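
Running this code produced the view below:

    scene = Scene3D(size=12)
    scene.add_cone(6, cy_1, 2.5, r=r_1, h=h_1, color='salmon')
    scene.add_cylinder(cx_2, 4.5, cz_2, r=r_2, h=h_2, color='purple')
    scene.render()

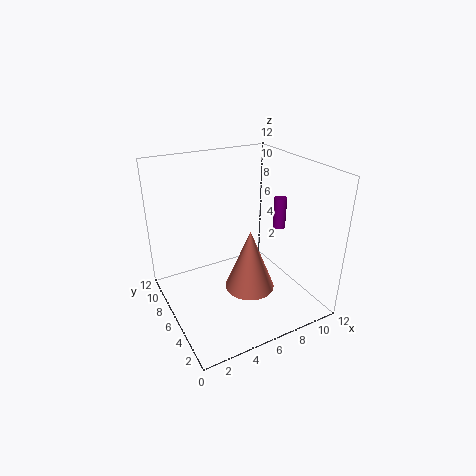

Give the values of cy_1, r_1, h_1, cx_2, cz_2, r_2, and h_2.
cy_1 = 4, r_1 = 2, h_1 = 5, cx_2 = 9, cz_2 = 7, r_2 = 0.5, h_2 = 2.5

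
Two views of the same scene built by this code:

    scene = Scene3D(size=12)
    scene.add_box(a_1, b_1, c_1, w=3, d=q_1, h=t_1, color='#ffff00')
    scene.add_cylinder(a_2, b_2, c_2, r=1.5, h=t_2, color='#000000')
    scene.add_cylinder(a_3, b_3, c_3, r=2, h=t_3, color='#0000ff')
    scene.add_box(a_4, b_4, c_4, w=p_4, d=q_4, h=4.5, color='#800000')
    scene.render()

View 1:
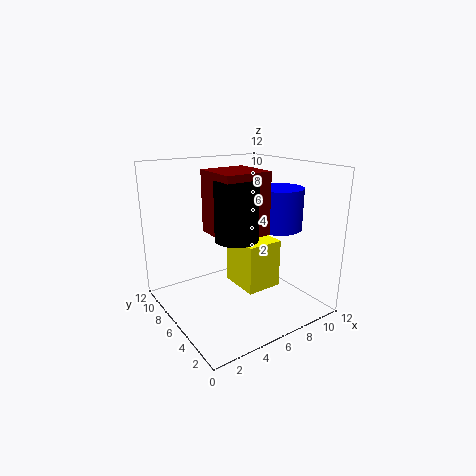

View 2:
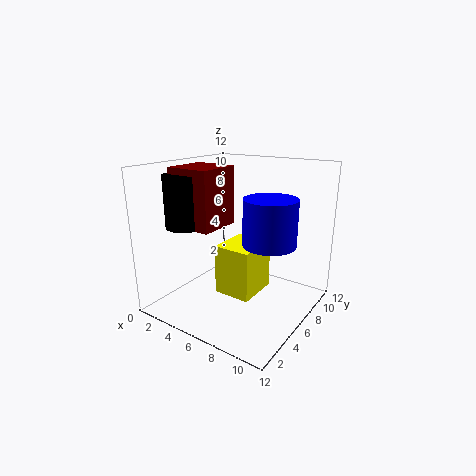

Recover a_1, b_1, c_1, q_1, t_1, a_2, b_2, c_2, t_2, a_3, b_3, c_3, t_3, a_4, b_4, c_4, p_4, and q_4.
a_1 = 5.5
b_1 = 3.5
c_1 = 2
q_1 = 3.5
t_1 = 4
a_2 = 3.5
b_2 = 2.5
c_2 = 7.5
t_2 = 4
a_3 = 9.5
b_3 = 5
c_3 = 6.5
t_3 = 3.5
a_4 = 2.5
b_4 = 2
c_4 = 7.5
p_4 = 3.5
q_4 = 3.5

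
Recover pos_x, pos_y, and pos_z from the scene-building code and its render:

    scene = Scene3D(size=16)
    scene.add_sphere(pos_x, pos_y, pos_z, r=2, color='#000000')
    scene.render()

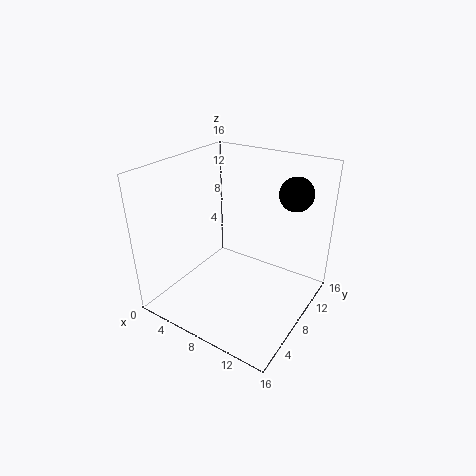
pos_x = 12
pos_y = 14
pos_z = 12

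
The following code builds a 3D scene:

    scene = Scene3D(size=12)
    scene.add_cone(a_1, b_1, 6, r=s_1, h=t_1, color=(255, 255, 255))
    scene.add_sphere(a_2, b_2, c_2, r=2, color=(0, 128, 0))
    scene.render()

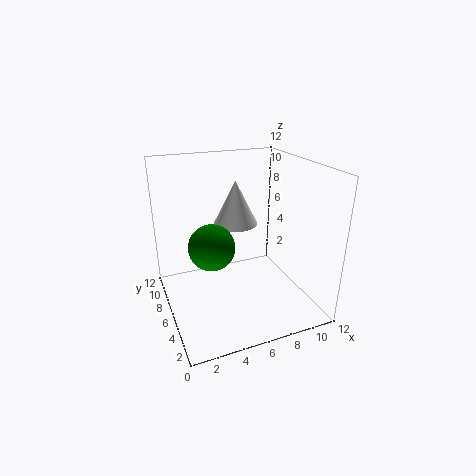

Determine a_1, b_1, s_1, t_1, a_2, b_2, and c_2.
a_1 = 7
b_1 = 9
s_1 = 2
t_1 = 4
a_2 = 4
b_2 = 7
c_2 = 5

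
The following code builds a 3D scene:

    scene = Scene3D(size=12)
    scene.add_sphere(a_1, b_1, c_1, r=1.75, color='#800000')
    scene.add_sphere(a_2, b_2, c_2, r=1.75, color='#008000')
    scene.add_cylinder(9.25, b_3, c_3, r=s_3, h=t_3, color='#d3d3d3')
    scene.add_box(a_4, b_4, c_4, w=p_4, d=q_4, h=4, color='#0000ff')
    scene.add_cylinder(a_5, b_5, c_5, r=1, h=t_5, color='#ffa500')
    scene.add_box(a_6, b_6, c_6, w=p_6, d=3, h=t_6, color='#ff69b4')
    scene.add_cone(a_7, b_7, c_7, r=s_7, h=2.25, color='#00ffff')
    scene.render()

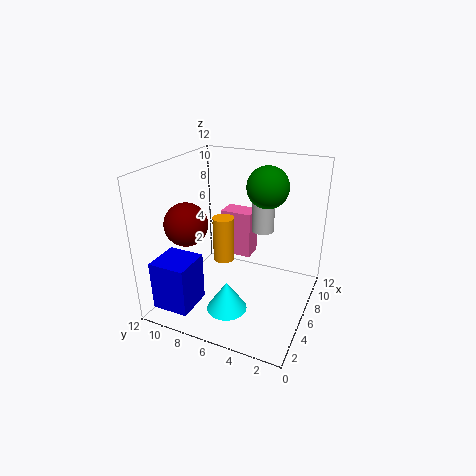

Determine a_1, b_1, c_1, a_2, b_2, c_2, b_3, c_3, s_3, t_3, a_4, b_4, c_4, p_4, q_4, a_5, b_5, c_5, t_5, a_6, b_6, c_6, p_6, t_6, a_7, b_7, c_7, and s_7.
a_1 = 3.75, b_1 = 9.5, c_1 = 7.5, a_2 = 8, b_2 = 4.25, c_2 = 10, b_3 = 5, c_3 = 5.5, s_3 = 1, t_3 = 5, a_4 = 0.5, b_4 = 8, c_4 = 1.25, p_4 = 3, q_4 = 3, a_5 = 8.25, b_5 = 8.5, c_5 = 2.25, t_5 = 4.25, a_6 = 9.75, b_6 = 6.5, c_6 = 2, p_6 = 2, t_6 = 4.5, a_7 = 1.75, b_7 = 5, c_7 = 2.25, s_7 = 1.5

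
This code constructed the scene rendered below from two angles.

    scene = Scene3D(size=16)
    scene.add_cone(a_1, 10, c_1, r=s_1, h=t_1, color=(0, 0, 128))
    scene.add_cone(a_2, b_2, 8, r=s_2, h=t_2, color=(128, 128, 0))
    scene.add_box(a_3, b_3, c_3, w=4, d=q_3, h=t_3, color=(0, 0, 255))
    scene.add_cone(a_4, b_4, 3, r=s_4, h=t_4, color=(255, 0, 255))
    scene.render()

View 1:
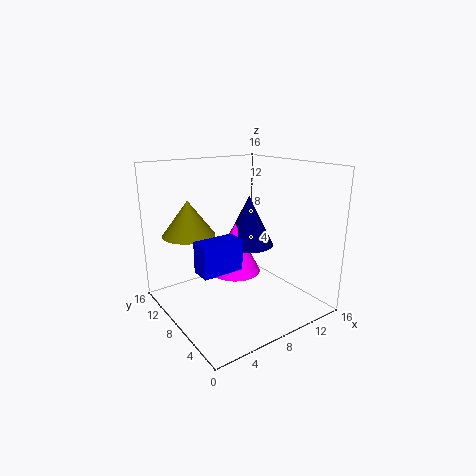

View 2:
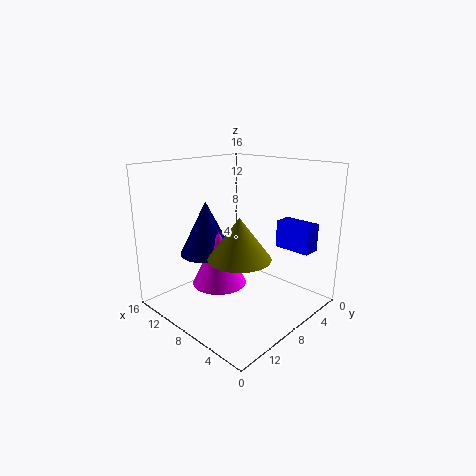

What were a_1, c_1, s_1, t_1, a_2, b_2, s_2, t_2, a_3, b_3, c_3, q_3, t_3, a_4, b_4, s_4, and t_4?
a_1 = 11; c_1 = 6; s_1 = 3; t_1 = 6; a_2 = 4; b_2 = 12; s_2 = 3; t_2 = 4; a_3 = 1; b_3 = 3; c_3 = 7; q_3 = 2; t_3 = 3; a_4 = 9; b_4 = 10; s_4 = 3; t_4 = 6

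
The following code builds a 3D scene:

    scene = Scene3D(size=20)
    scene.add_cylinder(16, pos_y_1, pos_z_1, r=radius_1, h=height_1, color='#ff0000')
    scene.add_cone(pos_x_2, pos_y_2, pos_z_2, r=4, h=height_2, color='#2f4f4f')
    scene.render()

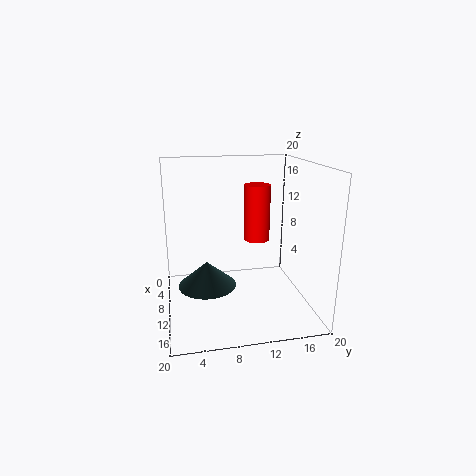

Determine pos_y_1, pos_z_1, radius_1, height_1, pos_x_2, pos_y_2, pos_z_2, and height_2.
pos_y_1 = 11, pos_z_1 = 12, radius_1 = 1.5, height_1 = 6.5, pos_x_2 = 10.5, pos_y_2 = 5.5, pos_z_2 = 3.5, height_2 = 3.5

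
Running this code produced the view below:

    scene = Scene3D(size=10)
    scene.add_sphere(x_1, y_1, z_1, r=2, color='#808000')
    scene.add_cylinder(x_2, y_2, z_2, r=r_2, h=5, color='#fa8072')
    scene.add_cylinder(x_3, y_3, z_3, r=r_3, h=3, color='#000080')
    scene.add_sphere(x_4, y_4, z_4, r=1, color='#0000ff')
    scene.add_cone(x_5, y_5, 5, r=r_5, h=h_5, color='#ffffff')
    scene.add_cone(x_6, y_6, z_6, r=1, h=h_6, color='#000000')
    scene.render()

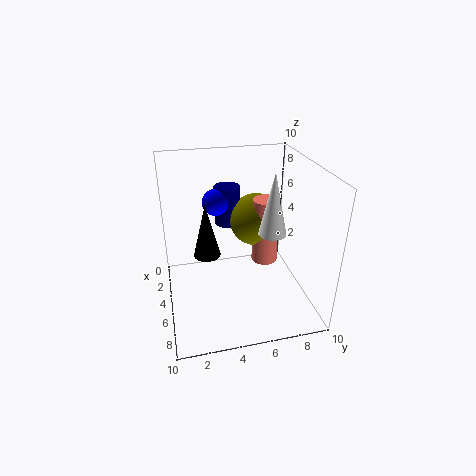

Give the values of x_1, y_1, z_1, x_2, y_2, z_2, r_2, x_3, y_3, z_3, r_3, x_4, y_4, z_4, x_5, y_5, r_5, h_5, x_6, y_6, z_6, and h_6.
x_1 = 2.5, y_1 = 7, z_1 = 5, x_2 = 3.5, y_2 = 7.5, z_2 = 2, r_2 = 1, x_3 = 1.5, y_3 = 5, z_3 = 4.5, r_3 = 1, x_4 = 2, y_4 = 4, z_4 = 6.5, x_5 = 5, y_5 = 7.5, r_5 = 1, h_5 = 4.5, x_6 = 3.5, y_6 = 3, z_6 = 3, h_6 = 4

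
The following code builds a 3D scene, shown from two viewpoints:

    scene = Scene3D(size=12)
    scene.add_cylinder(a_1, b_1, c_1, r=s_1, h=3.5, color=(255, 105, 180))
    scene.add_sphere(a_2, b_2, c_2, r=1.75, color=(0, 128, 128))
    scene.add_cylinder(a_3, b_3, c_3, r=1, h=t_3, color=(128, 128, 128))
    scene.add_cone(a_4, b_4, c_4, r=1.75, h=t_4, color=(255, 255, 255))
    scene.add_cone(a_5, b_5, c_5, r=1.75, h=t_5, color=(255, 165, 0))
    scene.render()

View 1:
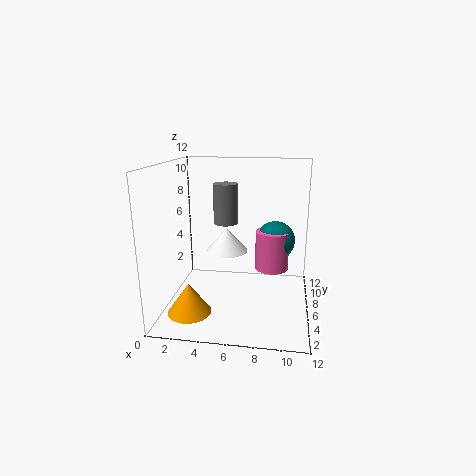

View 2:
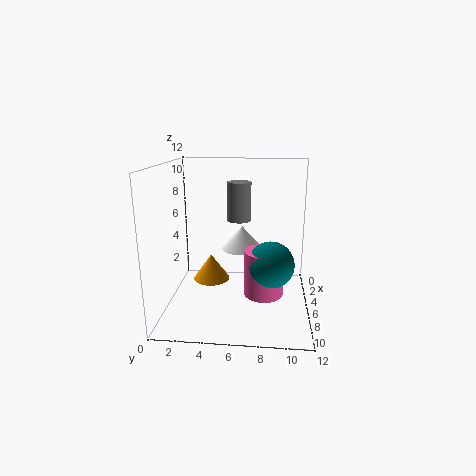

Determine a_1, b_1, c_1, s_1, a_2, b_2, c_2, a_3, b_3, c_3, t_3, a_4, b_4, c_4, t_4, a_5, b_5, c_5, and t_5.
a_1 = 8.75; b_1 = 8.25; c_1 = 2.5; s_1 = 1.5; a_2 = 9; b_2 = 8.75; c_2 = 5; a_3 = 5; b_3 = 6; c_3 = 7.25; t_3 = 3.25; a_4 = 5; b_4 = 6.25; c_4 = 4.75; t_4 = 2; a_5 = 2.5; b_5 = 3; c_5 = 0.5; t_5 = 2.5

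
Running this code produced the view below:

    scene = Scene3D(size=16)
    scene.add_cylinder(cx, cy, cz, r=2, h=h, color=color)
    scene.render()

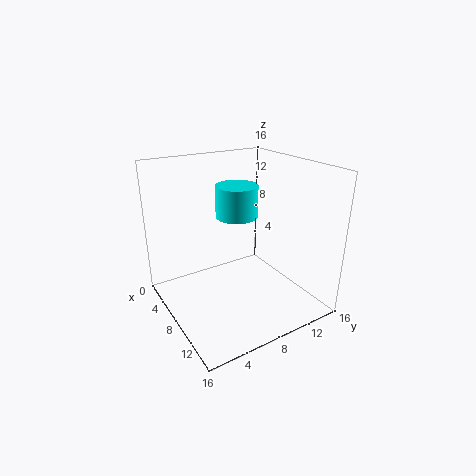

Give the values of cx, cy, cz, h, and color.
cx = 11, cy = 6, cz = 12, h = 3, color = 'cyan'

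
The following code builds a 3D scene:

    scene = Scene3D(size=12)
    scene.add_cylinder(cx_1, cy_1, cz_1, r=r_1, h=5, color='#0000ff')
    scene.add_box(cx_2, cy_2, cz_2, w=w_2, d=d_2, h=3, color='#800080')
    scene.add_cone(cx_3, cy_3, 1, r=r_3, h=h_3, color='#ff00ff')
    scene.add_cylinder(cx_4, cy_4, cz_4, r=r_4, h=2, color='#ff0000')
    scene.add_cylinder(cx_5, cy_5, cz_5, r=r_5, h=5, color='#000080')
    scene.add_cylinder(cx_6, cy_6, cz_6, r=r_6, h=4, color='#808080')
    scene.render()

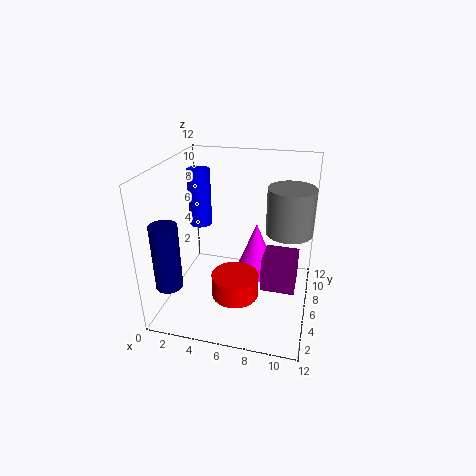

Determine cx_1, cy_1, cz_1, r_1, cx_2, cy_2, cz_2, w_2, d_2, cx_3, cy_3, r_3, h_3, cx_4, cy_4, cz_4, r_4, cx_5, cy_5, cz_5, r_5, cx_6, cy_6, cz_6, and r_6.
cx_1 = 2
cy_1 = 8
cz_1 = 6
r_1 = 1
cx_2 = 8
cy_2 = 6
cz_2 = 1
w_2 = 3
d_2 = 3
cx_3 = 7
cy_3 = 9
r_3 = 2
h_3 = 5
cx_4 = 6
cy_4 = 5
cz_4 = 1
r_4 = 2
cx_5 = 2
cy_5 = 1
cz_5 = 4
r_5 = 1
cx_6 = 10
cy_6 = 8
cz_6 = 6
r_6 = 2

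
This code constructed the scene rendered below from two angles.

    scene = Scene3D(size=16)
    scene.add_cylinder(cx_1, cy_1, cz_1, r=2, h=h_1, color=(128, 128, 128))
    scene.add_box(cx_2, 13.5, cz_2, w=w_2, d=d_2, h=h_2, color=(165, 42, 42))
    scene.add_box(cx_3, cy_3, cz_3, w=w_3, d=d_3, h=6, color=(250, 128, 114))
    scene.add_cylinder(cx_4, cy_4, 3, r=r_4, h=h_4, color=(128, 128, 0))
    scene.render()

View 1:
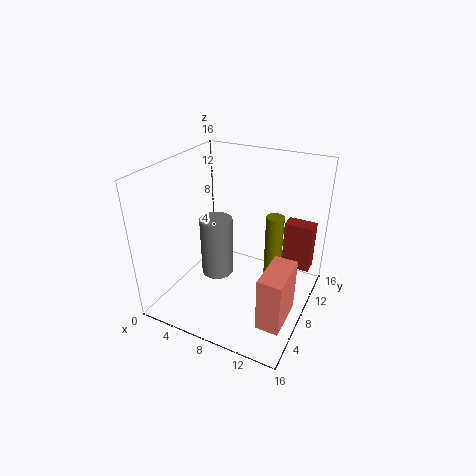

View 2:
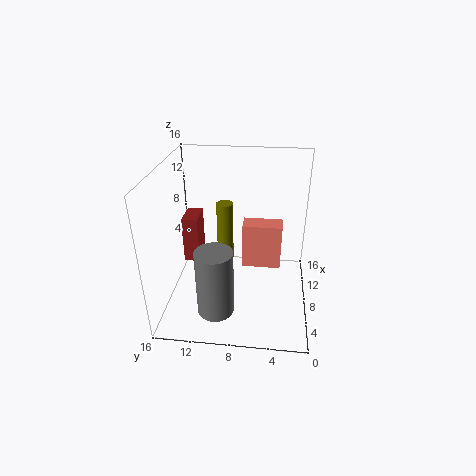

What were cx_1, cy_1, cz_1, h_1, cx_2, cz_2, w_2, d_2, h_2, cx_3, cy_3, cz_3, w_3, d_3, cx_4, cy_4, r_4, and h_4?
cx_1 = 4, cy_1 = 10, cz_1 = 1, h_1 = 7.5, cx_2 = 11.5, cz_2 = 2, w_2 = 3.5, d_2 = 2, h_2 = 6, cx_3 = 12.5, cy_3 = 3, cz_3 = 1, w_3 = 2.5, d_3 = 5, cx_4 = 11.5, cy_4 = 10, r_4 = 1, h_4 = 7.5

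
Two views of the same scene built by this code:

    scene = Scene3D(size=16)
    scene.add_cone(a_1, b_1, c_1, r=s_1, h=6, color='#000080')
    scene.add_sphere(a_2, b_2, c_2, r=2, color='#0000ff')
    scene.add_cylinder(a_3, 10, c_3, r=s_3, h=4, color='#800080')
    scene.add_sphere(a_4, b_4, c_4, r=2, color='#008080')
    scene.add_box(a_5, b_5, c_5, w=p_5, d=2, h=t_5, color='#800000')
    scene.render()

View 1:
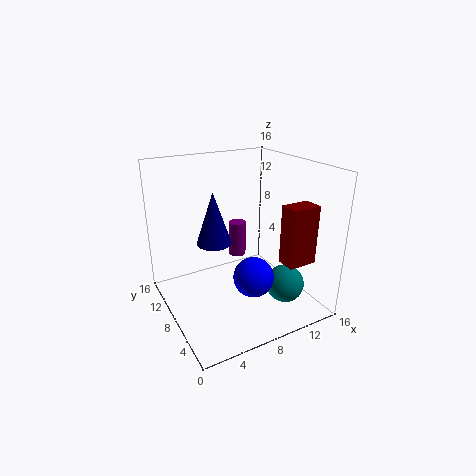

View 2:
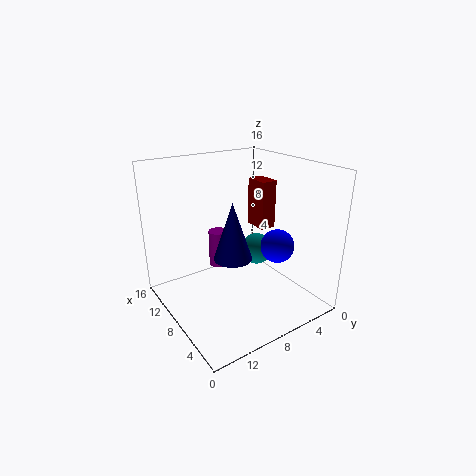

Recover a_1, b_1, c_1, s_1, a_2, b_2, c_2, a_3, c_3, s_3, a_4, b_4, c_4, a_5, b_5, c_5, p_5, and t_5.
a_1 = 6; b_1 = 10; c_1 = 7; s_1 = 2; a_2 = 7; b_2 = 3; c_2 = 6; a_3 = 9; c_3 = 5; s_3 = 1; a_4 = 11; b_4 = 3; c_4 = 4; a_5 = 10; b_5 = 1; c_5 = 7; p_5 = 3; t_5 = 6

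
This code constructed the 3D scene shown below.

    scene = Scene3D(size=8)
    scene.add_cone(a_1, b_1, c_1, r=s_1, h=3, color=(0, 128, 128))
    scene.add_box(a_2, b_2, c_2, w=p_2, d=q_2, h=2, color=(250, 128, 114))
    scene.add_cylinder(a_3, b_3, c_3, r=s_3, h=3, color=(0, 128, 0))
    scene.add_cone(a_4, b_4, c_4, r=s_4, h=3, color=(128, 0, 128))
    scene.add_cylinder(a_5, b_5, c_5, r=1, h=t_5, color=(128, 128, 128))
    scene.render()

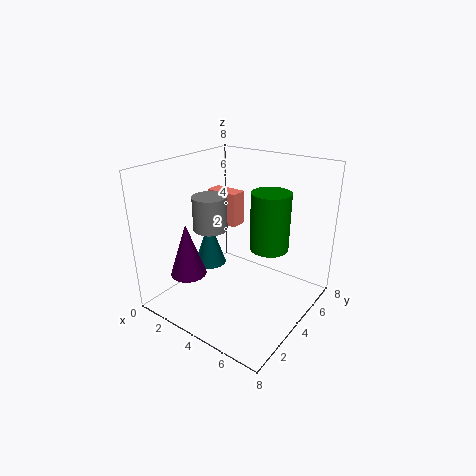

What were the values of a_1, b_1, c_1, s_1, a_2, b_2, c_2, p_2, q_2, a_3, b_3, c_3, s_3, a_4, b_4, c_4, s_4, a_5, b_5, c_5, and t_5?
a_1 = 1, b_1 = 5, c_1 = 1, s_1 = 1, a_2 = 1, b_2 = 5, c_2 = 4, p_2 = 2, q_2 = 1, a_3 = 6, b_3 = 4, c_3 = 4, s_3 = 1, a_4 = 2, b_4 = 2, c_4 = 2, s_4 = 1, a_5 = 2, b_5 = 4, c_5 = 4, t_5 = 2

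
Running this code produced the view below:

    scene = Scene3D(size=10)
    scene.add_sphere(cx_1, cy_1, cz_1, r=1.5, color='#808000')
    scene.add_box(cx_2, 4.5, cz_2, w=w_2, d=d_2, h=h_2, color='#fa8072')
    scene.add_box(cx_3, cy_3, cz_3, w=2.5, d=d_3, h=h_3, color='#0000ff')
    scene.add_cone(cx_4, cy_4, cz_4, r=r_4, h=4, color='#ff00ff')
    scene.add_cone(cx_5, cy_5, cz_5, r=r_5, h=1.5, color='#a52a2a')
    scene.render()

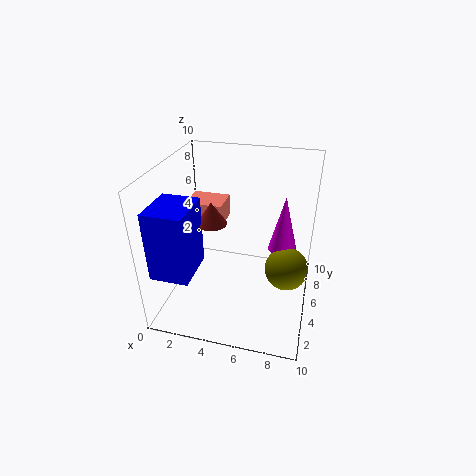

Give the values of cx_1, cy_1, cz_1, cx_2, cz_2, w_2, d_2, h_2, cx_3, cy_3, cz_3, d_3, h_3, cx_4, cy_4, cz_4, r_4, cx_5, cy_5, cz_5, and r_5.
cx_1 = 8.5, cy_1 = 5, cz_1 = 3, cx_2 = 1.5, cz_2 = 6, w_2 = 2.5, d_2 = 2, h_2 = 1.5, cx_3 = 0.5, cy_3 = 0.5, cz_3 = 4, d_3 = 3, h_3 = 4.5, cx_4 = 8, cy_4 = 6, cz_4 = 4, r_4 = 1, cx_5 = 3.5, cy_5 = 4, cz_5 = 6.5, r_5 = 1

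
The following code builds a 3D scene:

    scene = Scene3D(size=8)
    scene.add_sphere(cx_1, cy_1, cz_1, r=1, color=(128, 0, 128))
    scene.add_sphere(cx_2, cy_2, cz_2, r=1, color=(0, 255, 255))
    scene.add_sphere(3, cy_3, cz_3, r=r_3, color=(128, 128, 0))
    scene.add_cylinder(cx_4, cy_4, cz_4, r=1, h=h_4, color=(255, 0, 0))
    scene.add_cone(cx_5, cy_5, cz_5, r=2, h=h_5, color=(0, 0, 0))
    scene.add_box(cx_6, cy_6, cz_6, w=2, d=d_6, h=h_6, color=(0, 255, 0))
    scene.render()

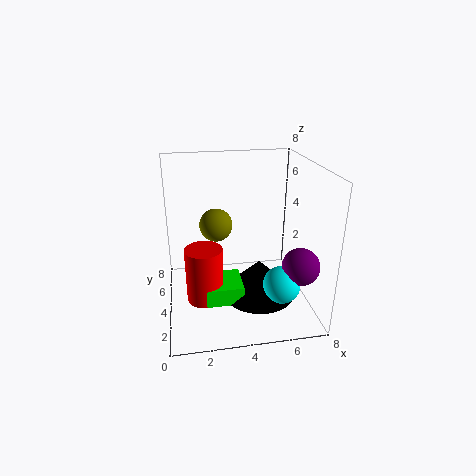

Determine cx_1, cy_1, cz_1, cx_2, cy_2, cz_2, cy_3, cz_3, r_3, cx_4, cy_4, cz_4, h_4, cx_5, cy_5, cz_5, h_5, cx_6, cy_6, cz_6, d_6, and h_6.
cx_1 = 7; cy_1 = 2; cz_1 = 3; cx_2 = 6; cy_2 = 2; cz_2 = 2; cy_3 = 6; cz_3 = 4; r_3 = 1; cx_4 = 2; cy_4 = 3; cz_4 = 1; h_4 = 3; cx_5 = 5; cy_5 = 3; cz_5 = 1; h_5 = 2; cx_6 = 2; cy_6 = 2; cz_6 = 1; d_6 = 2; h_6 = 1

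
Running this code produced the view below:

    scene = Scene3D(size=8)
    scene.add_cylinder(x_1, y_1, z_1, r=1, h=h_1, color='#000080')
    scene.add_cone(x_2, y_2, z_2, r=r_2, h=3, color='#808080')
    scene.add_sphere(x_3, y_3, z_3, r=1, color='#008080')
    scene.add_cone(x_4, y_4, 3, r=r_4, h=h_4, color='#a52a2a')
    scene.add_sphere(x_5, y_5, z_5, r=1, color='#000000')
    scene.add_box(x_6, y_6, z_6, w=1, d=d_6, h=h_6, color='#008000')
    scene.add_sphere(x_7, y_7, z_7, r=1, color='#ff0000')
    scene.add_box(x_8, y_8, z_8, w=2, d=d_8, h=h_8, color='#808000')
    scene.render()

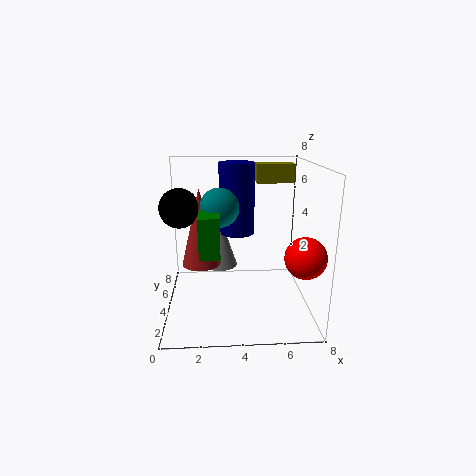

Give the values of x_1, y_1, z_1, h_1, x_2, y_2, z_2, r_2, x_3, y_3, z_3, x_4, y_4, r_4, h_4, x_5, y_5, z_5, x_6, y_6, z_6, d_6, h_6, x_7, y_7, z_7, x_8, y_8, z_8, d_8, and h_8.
x_1 = 4
y_1 = 5
z_1 = 4
h_1 = 4
x_2 = 3
y_2 = 5
z_2 = 2
r_2 = 1
x_3 = 3
y_3 = 3
z_3 = 6
x_4 = 2
y_4 = 3
r_4 = 1
h_4 = 4
x_5 = 1
y_5 = 3
z_5 = 6
x_6 = 2
y_6 = 1
z_6 = 4
d_6 = 2
h_6 = 2
x_7 = 7
y_7 = 1
z_7 = 4
x_8 = 5
y_8 = 4
z_8 = 7
d_8 = 1
h_8 = 1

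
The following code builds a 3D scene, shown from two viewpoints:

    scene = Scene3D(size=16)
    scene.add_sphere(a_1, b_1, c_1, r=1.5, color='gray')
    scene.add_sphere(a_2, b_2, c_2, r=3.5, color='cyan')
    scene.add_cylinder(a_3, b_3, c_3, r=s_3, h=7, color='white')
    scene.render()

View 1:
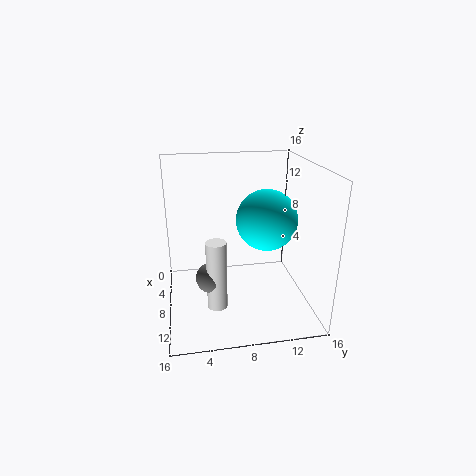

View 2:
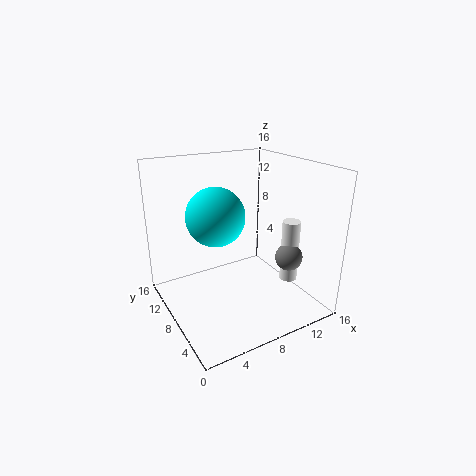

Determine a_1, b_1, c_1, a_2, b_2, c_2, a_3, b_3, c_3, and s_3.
a_1 = 12.5
b_1 = 4.5
c_1 = 6
a_2 = 7
b_2 = 11.5
c_2 = 9.5
a_3 = 13
b_3 = 5
c_3 = 3
s_3 = 1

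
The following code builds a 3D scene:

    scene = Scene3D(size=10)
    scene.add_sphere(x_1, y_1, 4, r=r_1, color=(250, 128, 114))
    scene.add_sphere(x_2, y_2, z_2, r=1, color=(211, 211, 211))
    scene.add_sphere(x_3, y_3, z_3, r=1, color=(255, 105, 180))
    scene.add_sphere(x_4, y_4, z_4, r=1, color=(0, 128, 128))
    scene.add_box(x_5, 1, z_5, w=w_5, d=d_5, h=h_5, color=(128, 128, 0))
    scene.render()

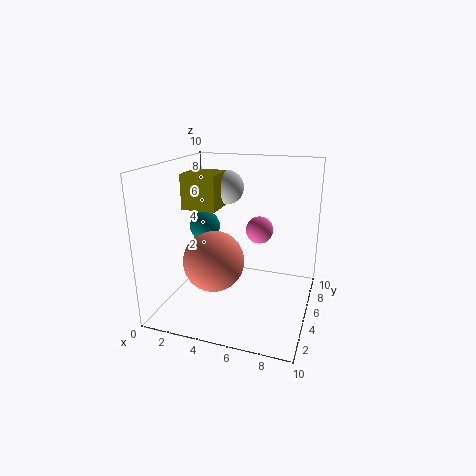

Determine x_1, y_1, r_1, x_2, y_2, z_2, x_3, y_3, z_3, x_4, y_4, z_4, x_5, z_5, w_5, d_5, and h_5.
x_1 = 4, y_1 = 3, r_1 = 2, x_2 = 5, y_2 = 3, z_2 = 9, x_3 = 6, y_3 = 7, z_3 = 5, x_4 = 3, y_4 = 4, z_4 = 6, x_5 = 3, z_5 = 8, w_5 = 2, d_5 = 2, h_5 = 2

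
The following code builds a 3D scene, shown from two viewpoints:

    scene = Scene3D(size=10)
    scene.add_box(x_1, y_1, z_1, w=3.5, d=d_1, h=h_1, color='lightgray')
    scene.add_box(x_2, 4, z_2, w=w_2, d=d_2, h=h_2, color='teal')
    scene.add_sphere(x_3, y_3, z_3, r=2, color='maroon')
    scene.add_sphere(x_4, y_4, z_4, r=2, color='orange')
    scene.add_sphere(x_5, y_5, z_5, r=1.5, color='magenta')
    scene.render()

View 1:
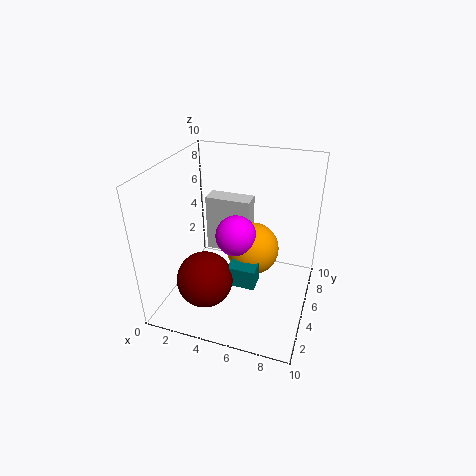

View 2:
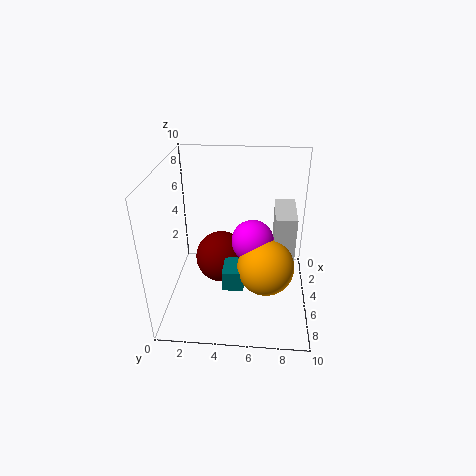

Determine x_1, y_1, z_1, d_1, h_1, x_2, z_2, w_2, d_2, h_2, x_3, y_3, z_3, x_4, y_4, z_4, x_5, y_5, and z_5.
x_1 = 1.5; y_1 = 7.5; z_1 = 2; d_1 = 1.5; h_1 = 4.5; x_2 = 4.5; z_2 = 1.5; w_2 = 2; d_2 = 1.5; h_2 = 1.5; x_3 = 3; y_3 = 3.5; z_3 = 2; x_4 = 5.5; y_4 = 7; z_4 = 3; x_5 = 4.5; y_5 = 6; z_5 = 4.5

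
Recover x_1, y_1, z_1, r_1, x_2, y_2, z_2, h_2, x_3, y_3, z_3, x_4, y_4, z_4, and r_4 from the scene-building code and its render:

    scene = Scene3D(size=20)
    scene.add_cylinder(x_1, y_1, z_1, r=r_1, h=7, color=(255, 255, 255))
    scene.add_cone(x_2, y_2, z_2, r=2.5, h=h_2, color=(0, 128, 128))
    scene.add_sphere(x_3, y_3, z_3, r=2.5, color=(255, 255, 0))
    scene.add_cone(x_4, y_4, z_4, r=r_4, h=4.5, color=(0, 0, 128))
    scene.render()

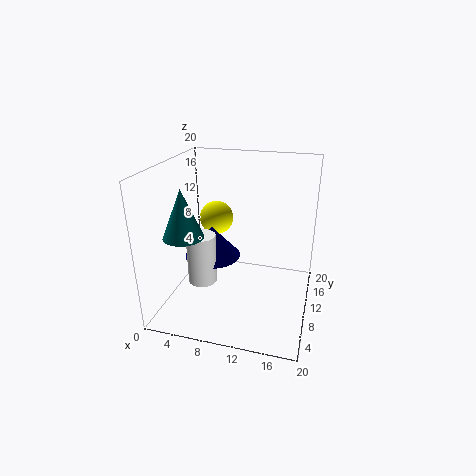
x_1 = 5.5
y_1 = 7.5
z_1 = 4
r_1 = 2
x_2 = 5
y_2 = 3.5
z_2 = 12.5
h_2 = 6
x_3 = 5.5
y_3 = 14
z_3 = 11
x_4 = 6
y_4 = 10.5
z_4 = 6.5
r_4 = 4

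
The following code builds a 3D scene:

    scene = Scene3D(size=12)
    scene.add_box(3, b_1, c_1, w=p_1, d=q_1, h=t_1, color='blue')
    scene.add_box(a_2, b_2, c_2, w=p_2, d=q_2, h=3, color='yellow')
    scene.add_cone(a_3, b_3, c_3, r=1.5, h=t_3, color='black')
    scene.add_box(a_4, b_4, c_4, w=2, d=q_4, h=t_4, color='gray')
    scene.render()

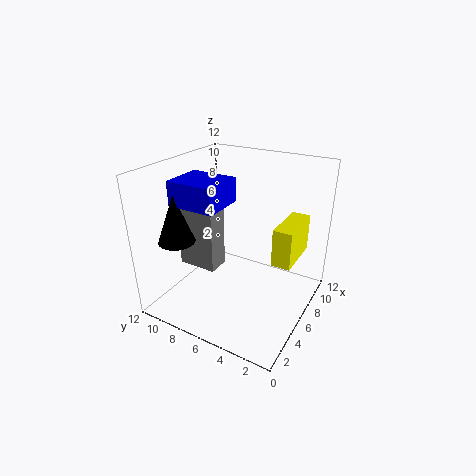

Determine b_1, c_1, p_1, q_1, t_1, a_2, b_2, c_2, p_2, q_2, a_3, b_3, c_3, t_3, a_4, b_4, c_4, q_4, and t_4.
b_1 = 6.5; c_1 = 9; p_1 = 3.5; q_1 = 4; t_1 = 2; a_2 = 5; b_2 = 1; c_2 = 5; p_2 = 4; q_2 = 1.5; a_3 = 3; b_3 = 10; c_3 = 6; t_3 = 4; a_4 = 5; b_4 = 8; c_4 = 2.5; q_4 = 3.5; t_4 = 5.5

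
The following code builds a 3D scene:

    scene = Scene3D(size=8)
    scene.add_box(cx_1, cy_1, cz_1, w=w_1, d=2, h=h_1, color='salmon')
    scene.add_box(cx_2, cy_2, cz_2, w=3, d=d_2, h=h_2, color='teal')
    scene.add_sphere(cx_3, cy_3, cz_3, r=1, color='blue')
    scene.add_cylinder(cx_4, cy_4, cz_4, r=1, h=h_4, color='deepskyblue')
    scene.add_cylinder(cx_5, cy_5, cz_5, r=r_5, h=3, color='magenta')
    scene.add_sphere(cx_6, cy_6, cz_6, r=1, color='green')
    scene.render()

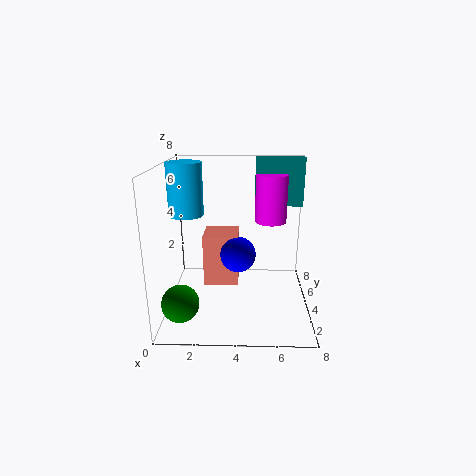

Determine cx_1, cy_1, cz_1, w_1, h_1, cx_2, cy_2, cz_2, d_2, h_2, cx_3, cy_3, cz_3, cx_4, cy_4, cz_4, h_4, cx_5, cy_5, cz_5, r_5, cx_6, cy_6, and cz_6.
cx_1 = 2, cy_1 = 4, cz_1 = 1, w_1 = 2, h_1 = 3, cx_2 = 5, cy_2 = 7, cz_2 = 5, d_2 = 1, h_2 = 3, cx_3 = 4, cy_3 = 4, cz_3 = 3, cx_4 = 1, cy_4 = 5, cz_4 = 5, h_4 = 3, cx_5 = 6, cy_5 = 7, cz_5 = 4, r_5 = 1, cx_6 = 1, cy_6 = 2, cz_6 = 1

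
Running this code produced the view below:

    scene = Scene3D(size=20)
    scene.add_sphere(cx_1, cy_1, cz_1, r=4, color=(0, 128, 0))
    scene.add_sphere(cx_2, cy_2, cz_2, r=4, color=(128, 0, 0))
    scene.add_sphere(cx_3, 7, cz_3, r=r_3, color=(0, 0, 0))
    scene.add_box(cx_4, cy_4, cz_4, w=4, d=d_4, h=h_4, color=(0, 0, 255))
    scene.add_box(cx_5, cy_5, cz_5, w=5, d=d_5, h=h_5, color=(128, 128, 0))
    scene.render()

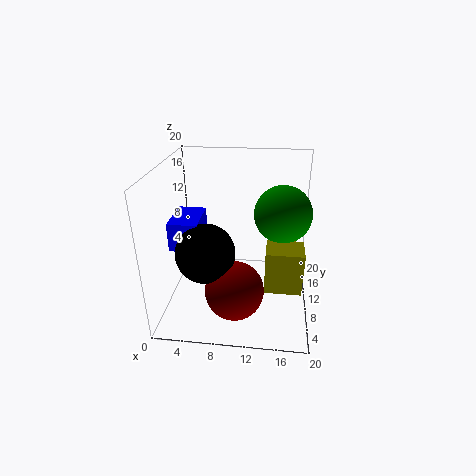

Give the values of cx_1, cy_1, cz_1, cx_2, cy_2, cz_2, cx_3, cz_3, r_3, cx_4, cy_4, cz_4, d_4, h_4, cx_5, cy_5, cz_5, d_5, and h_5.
cx_1 = 16, cy_1 = 12, cz_1 = 13, cx_2 = 10, cy_2 = 6, cz_2 = 4, cx_3 = 6, cz_3 = 9, r_3 = 4, cx_4 = 1, cy_4 = 7, cz_4 = 9, d_4 = 6, h_4 = 4, cx_5 = 14, cy_5 = 6, cz_5 = 4, d_5 = 4, h_5 = 6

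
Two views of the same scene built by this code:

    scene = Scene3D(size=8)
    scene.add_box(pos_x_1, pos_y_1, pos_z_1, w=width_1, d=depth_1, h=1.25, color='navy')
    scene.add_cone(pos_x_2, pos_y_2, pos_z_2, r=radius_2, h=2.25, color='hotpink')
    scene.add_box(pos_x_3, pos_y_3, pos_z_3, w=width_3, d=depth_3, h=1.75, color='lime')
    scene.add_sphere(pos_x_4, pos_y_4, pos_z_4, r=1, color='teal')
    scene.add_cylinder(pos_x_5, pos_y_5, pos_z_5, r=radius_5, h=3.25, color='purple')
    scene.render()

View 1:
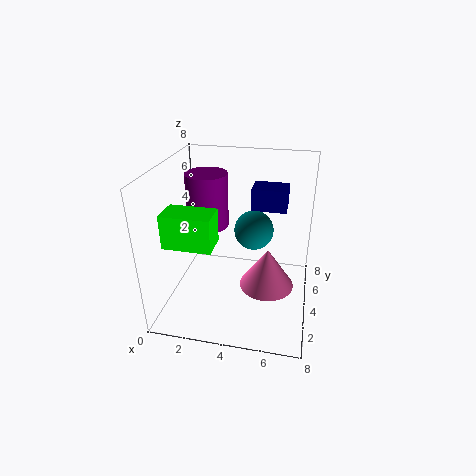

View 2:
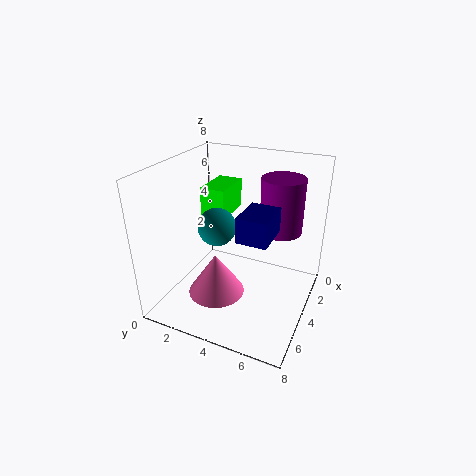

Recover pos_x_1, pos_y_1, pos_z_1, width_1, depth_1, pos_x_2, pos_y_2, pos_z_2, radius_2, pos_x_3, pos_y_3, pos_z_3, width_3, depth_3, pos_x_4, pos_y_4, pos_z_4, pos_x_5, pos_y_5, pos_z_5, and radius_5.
pos_x_1 = 4.5, pos_y_1 = 5, pos_z_1 = 5.25, width_1 = 2, depth_1 = 1.5, pos_x_2 = 5.75, pos_y_2 = 3.5, pos_z_2 = 1.5, radius_2 = 1.5, pos_x_3 = 0.75, pos_y_3 = 1.25, pos_z_3 = 4.5, width_3 = 2.5, depth_3 = 1.5, pos_x_4 = 5, pos_y_4 = 3.25, pos_z_4 = 5, pos_x_5 = 1.75, pos_y_5 = 5.75, pos_z_5 = 3.75, radius_5 = 1.25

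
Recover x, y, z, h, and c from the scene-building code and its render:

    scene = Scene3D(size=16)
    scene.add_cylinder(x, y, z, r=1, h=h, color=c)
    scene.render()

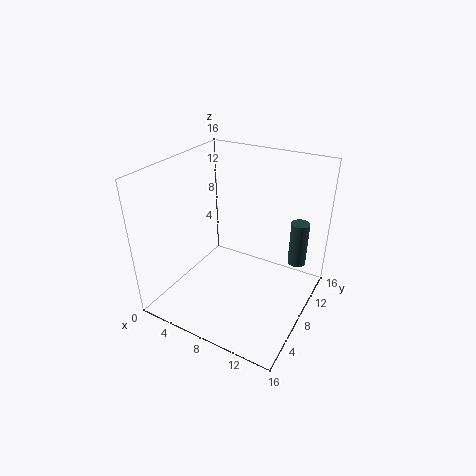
x = 14
y = 11
z = 5
h = 5
c = 'darkslategray'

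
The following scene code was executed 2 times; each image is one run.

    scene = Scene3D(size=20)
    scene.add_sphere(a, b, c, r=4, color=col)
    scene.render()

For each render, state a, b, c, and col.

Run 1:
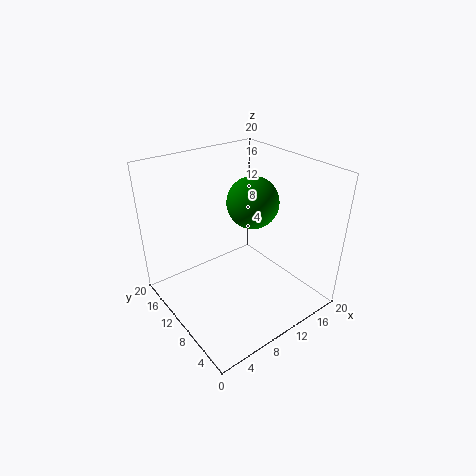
a = 15.5
b = 13.5
c = 12.5
col = 'green'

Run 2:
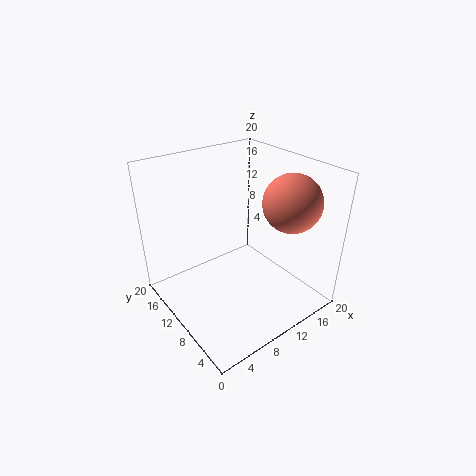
a = 16
b = 6
c = 15
col = 'salmon'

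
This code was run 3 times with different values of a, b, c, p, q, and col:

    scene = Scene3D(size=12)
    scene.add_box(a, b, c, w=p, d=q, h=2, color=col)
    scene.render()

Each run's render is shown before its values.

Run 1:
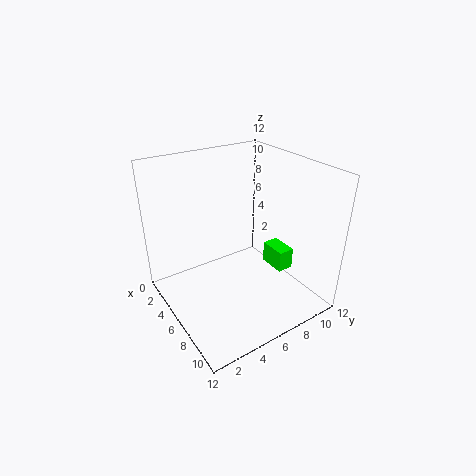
a = 4.5
b = 10
c = 1.5
p = 2.5
q = 1.5
col = 'lime'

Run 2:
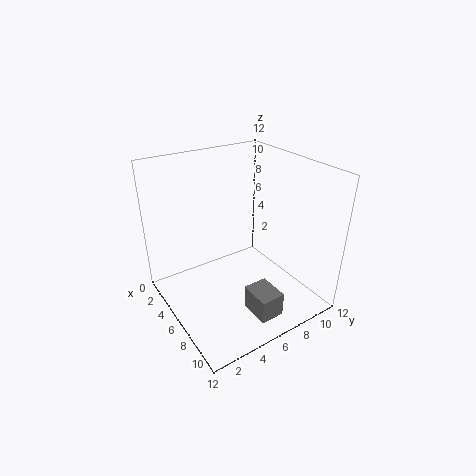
a = 8.5
b = 5
c = 1
p = 2.5
q = 2
col = 'gray'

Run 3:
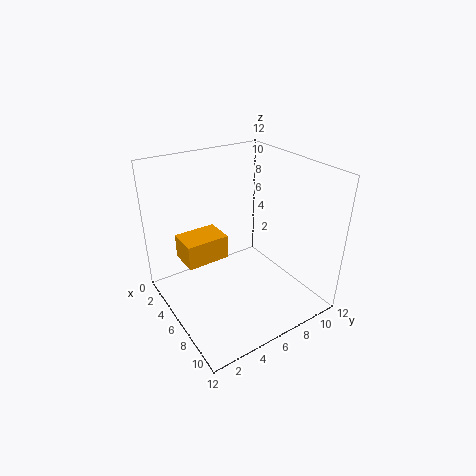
a = 3.5
b = 1.5
c = 4.5
p = 2.5
q = 3.5
col = 'orange'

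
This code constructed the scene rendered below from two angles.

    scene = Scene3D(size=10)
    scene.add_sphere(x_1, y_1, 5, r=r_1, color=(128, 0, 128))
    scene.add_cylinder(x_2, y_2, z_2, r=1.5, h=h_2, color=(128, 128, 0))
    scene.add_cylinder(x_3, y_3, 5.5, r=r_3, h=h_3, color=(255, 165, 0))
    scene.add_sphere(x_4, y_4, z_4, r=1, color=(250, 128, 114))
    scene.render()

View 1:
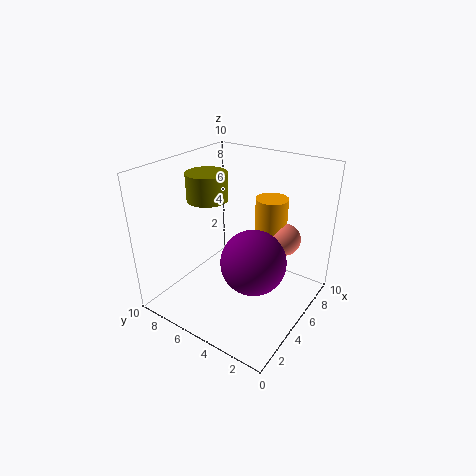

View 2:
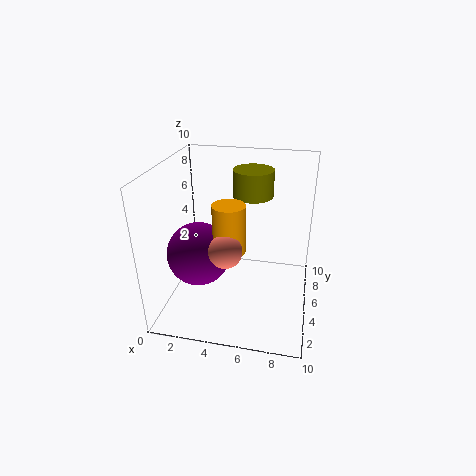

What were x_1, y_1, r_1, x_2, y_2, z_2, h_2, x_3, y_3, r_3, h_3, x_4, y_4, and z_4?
x_1 = 3, y_1 = 2.5, r_1 = 2, x_2 = 5.5, y_2 = 8, z_2 = 7, h_2 = 2, x_3 = 5, y_3 = 2.5, r_3 = 1, h_3 = 3, x_4 = 5, y_4 = 1.5, z_4 = 6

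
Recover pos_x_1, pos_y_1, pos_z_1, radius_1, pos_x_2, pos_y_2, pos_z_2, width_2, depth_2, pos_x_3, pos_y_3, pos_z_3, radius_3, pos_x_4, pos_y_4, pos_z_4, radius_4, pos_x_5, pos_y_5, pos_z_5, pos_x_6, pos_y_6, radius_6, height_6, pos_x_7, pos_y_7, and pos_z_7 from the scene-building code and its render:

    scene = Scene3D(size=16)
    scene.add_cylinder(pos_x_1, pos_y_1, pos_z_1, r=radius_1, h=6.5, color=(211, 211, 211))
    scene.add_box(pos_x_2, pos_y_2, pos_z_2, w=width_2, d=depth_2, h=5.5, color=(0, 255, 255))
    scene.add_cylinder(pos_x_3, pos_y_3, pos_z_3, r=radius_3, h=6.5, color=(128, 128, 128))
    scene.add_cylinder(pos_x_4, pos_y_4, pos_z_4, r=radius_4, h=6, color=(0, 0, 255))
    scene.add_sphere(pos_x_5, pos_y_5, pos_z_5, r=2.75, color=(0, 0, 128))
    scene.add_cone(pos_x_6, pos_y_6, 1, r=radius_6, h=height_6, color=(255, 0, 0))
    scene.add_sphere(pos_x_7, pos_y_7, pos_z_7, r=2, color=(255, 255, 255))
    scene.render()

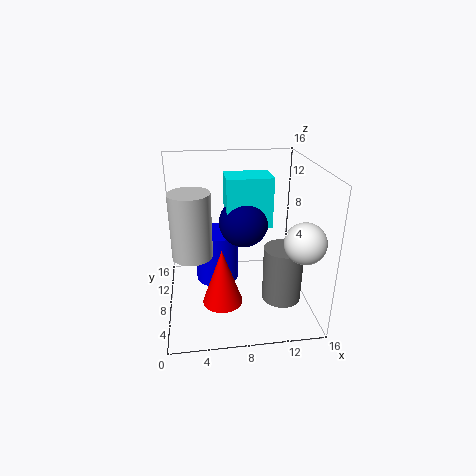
pos_x_1 = 3, pos_y_1 = 4.75, pos_z_1 = 8, radius_1 = 2, pos_x_2 = 6.75, pos_y_2 = 7.5, pos_z_2 = 9.25, width_2 = 5, depth_2 = 3.5, pos_x_3 = 13, pos_y_3 = 6.75, pos_z_3 = 0.5, radius_3 = 2.25, pos_x_4 = 5.75, pos_y_4 = 10, pos_z_4 = 2, radius_4 = 2.5, pos_x_5 = 8.75, pos_y_5 = 8.75, pos_z_5 = 9.5, pos_x_6 = 6, pos_y_6 = 6.25, radius_6 = 2.25, height_6 = 6.5, pos_x_7 = 13.5, pos_y_7 = 2, pos_z_7 = 10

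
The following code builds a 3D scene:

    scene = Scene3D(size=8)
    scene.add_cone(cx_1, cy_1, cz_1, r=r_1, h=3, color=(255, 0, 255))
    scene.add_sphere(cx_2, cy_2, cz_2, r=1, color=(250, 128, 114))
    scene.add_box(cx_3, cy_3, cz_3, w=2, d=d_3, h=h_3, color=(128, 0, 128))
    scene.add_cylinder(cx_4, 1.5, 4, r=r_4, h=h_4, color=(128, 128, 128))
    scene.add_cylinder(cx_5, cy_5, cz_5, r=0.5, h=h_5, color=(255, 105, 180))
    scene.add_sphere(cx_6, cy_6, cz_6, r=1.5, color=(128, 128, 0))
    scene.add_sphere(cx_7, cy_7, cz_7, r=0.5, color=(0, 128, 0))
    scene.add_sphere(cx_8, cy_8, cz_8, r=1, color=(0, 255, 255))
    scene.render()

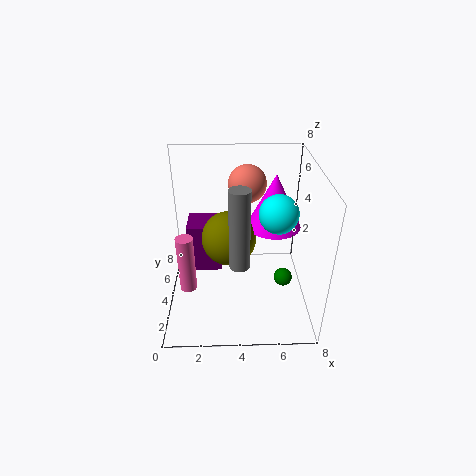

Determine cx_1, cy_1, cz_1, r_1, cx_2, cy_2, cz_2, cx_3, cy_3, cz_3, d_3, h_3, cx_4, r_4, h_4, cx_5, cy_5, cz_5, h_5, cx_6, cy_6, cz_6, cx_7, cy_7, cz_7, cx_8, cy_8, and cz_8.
cx_1 = 6, cy_1 = 4.5, cz_1 = 4.5, r_1 = 1.5, cx_2 = 4.5, cy_2 = 4.5, cz_2 = 7, cx_3 = 1, cy_3 = 5, cz_3 = 1, d_3 = 2, h_3 = 3, cx_4 = 4, r_4 = 0.5, h_4 = 4, cx_5 = 1, cy_5 = 4, cz_5 = 0.5, h_5 = 3.5, cx_6 = 3.5, cy_6 = 4, cz_6 = 4, cx_7 = 6.5, cy_7 = 3, cz_7 = 2, cx_8 = 6, cy_8 = 3, cz_8 = 6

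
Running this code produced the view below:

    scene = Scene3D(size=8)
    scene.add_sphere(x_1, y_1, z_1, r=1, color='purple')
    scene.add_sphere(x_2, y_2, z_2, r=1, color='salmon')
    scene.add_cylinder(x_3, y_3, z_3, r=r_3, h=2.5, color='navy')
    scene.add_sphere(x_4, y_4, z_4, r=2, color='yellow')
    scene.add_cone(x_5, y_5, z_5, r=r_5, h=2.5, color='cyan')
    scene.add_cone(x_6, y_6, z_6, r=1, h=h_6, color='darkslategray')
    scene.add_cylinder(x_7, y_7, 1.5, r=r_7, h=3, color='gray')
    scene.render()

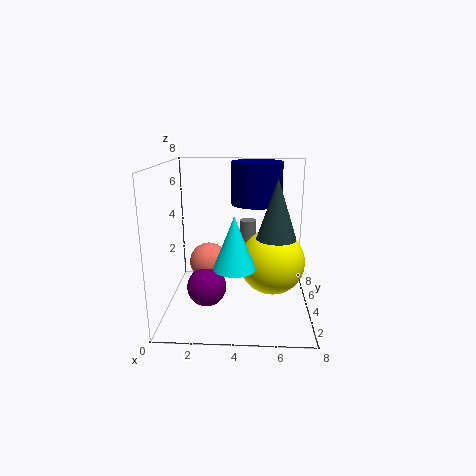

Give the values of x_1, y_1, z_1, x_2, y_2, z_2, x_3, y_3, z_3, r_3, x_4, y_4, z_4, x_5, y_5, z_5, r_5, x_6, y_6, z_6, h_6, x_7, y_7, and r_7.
x_1 = 2.5
y_1 = 2
z_1 = 2
x_2 = 2.5
y_2 = 3
z_2 = 3
x_3 = 5
y_3 = 6
z_3 = 5.5
r_3 = 1.5
x_4 = 6
y_4 = 5.5
z_4 = 2
x_5 = 4
y_5 = 1
z_5 = 3.5
r_5 = 1
x_6 = 6
y_6 = 2.5
z_6 = 4.5
h_6 = 3
x_7 = 4.5
y_7 = 6
r_7 = 0.5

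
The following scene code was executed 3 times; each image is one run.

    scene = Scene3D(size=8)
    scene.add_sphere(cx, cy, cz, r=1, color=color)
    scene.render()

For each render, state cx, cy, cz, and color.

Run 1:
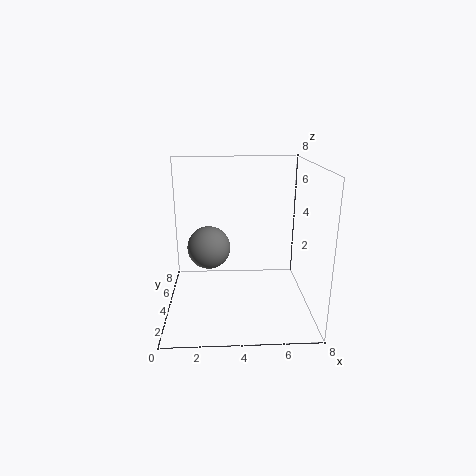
cx = 2.5, cy = 1.5, cz = 4.5, color = 'gray'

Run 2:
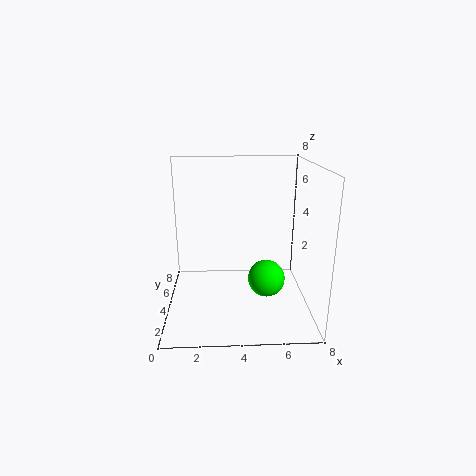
cx = 5.5, cy = 3, cz = 2, color = 'lime'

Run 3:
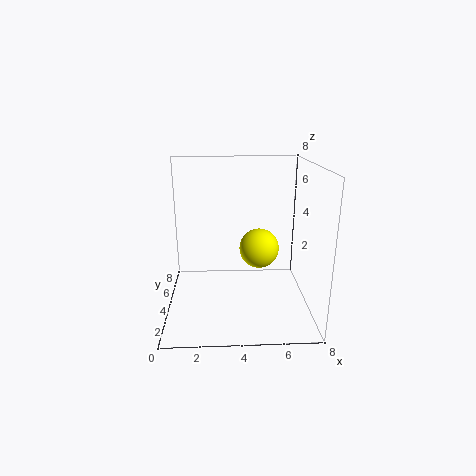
cx = 5, cy = 2.5, cz = 4, color = 'yellow'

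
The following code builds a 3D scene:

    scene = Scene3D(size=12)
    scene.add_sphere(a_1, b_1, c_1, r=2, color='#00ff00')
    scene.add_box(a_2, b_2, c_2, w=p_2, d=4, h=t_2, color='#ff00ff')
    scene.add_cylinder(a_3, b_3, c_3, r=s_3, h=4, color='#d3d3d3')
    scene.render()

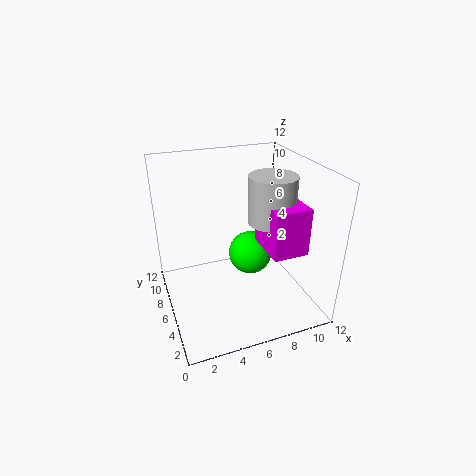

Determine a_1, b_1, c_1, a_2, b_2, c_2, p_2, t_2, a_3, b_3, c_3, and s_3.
a_1 = 8
b_1 = 8
c_1 = 3
a_2 = 8
b_2 = 3
c_2 = 5
p_2 = 3
t_2 = 4
a_3 = 9
b_3 = 6
c_3 = 7
s_3 = 2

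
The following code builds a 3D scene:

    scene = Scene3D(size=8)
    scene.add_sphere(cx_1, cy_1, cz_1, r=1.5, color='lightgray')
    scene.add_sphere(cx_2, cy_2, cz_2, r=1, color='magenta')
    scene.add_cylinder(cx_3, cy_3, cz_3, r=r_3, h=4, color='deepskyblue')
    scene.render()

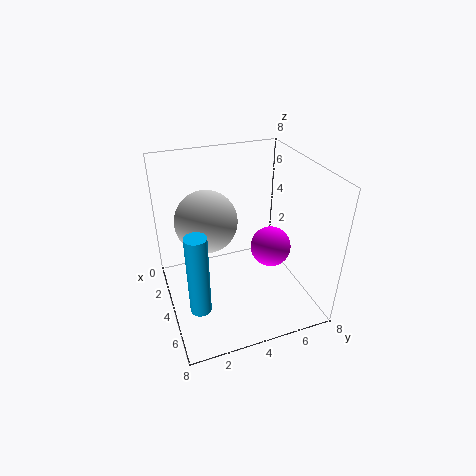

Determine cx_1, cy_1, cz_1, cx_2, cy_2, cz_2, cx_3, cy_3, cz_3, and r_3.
cx_1 = 5; cy_1 = 2; cz_1 = 6; cx_2 = 6; cy_2 = 5; cz_2 = 4.5; cx_3 = 7; cy_3 = 1; cz_3 = 2.5; r_3 = 0.5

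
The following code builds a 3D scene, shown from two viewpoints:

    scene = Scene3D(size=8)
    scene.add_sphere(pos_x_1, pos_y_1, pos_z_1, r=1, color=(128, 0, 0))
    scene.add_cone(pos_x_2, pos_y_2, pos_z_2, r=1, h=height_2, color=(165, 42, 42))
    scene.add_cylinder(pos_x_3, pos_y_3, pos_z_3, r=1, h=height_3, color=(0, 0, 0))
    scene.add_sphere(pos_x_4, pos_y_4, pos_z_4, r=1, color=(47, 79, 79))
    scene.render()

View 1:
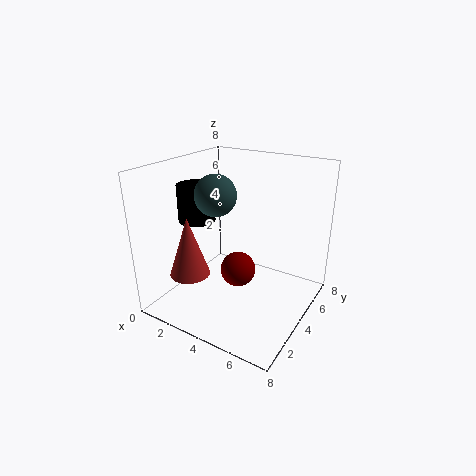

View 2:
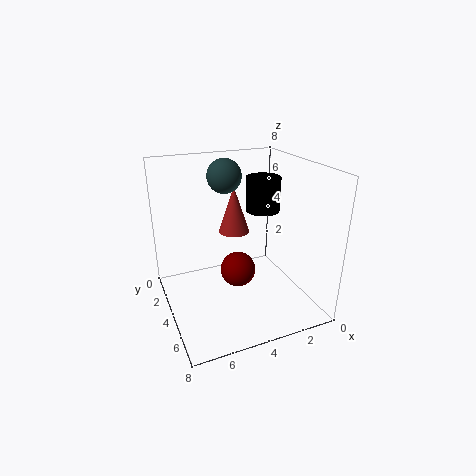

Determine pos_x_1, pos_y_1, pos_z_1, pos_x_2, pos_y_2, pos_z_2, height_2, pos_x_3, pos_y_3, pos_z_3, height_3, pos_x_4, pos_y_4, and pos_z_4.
pos_x_1 = 4
pos_y_1 = 4
pos_z_1 = 2
pos_x_2 = 3
pos_y_2 = 1
pos_z_2 = 3
height_2 = 3
pos_x_3 = 2
pos_y_3 = 3
pos_z_3 = 5
height_3 = 2
pos_x_4 = 4
pos_y_4 = 2
pos_z_4 = 7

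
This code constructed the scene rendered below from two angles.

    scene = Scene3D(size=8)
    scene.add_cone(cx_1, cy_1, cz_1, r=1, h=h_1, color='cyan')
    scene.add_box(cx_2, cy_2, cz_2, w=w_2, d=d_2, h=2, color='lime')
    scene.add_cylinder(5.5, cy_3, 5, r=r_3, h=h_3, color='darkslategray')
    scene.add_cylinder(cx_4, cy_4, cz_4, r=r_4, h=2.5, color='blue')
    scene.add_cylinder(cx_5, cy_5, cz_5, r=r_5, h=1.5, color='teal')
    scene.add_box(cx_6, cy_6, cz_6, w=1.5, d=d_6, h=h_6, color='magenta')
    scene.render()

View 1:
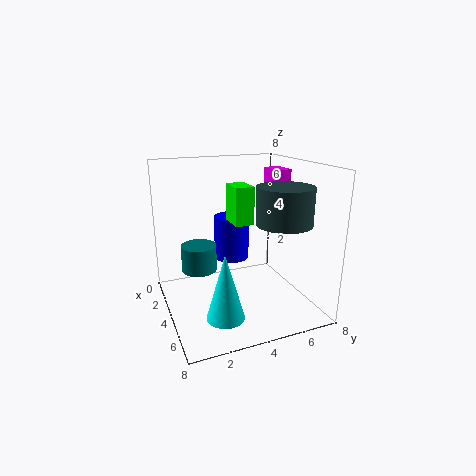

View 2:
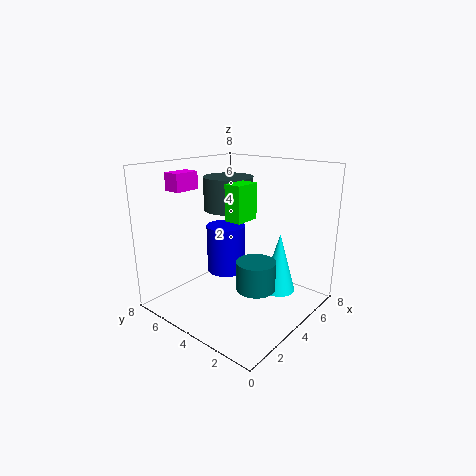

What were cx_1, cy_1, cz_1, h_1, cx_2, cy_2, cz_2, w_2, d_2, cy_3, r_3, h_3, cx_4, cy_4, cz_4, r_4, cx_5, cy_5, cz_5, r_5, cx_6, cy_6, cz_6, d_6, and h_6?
cx_1 = 6, cy_1 = 2.5, cz_1 = 0.5, h_1 = 3.5, cx_2 = 3.5, cy_2 = 3.5, cz_2 = 5, w_2 = 1.5, d_2 = 1, cy_3 = 6, r_3 = 1.5, h_3 = 2, cx_4 = 3, cy_4 = 4, cz_4 = 2.5, r_4 = 1, cx_5 = 3, cy_5 = 2, cz_5 = 2, r_5 = 1, cx_6 = 2, cy_6 = 6.5, cz_6 = 6.5, d_6 = 1, h_6 = 1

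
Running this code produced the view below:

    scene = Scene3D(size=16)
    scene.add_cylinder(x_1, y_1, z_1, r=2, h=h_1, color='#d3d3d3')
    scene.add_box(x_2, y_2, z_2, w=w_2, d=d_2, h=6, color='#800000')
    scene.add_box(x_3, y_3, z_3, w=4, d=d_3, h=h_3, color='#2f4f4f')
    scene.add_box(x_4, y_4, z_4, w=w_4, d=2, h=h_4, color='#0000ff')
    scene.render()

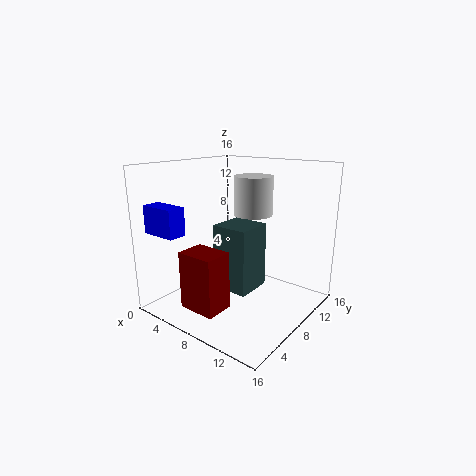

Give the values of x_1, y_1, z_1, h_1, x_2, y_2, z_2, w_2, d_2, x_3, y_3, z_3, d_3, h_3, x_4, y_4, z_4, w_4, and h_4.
x_1 = 10; y_1 = 8; z_1 = 11; h_1 = 4; x_2 = 6; y_2 = 1; z_2 = 2; w_2 = 4; d_2 = 3; x_3 = 7; y_3 = 5; z_3 = 3; d_3 = 4; h_3 = 7; x_4 = 1; y_4 = 1; z_4 = 9; w_4 = 4; h_4 = 3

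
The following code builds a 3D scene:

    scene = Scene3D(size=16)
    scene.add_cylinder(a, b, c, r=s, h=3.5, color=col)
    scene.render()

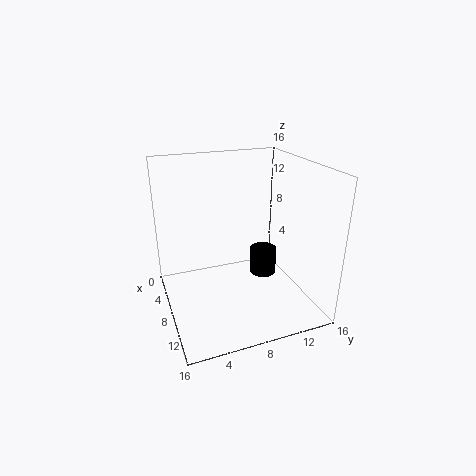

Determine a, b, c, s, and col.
a = 3.75, b = 13.25, c = 0.25, s = 1.75, col = 'black'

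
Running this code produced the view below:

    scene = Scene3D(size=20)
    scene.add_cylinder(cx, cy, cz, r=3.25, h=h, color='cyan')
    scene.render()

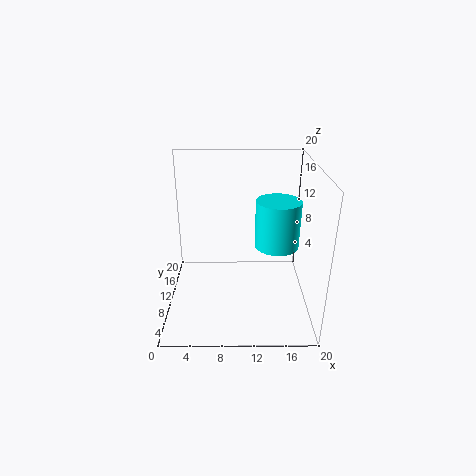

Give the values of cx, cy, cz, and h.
cx = 15.75
cy = 12.5
cz = 7.5
h = 7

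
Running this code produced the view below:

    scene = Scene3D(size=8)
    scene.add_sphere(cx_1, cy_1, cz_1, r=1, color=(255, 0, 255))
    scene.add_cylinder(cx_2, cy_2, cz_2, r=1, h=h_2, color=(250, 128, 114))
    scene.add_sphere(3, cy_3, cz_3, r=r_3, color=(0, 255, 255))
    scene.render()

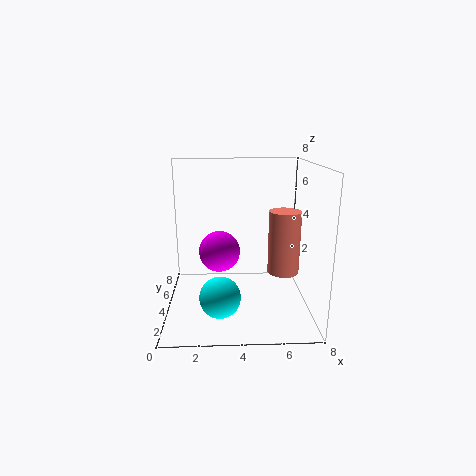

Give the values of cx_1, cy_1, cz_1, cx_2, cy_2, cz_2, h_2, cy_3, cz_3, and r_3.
cx_1 = 3
cy_1 = 2
cz_1 = 4
cx_2 = 7
cy_2 = 6
cz_2 = 1
h_2 = 4
cy_3 = 1
cz_3 = 2
r_3 = 1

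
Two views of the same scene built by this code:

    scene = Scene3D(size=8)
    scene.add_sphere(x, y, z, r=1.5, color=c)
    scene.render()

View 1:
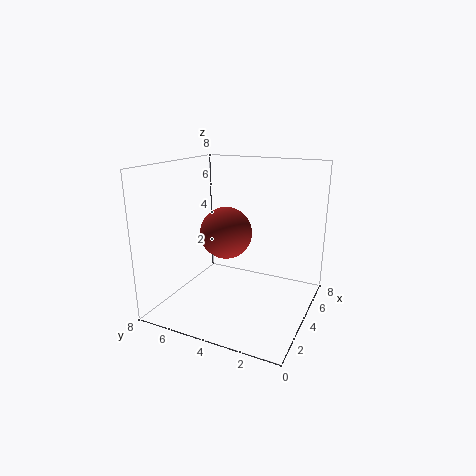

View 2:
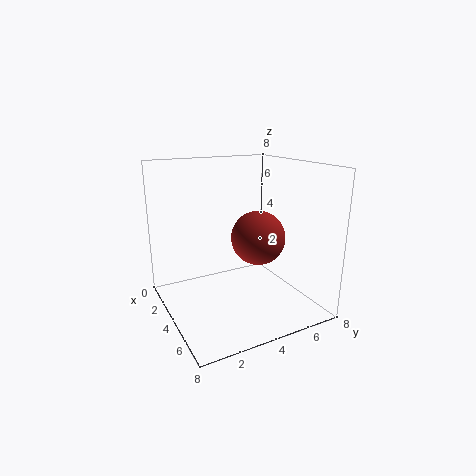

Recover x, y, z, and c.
x = 4.5; y = 5; z = 4; c = 'brown'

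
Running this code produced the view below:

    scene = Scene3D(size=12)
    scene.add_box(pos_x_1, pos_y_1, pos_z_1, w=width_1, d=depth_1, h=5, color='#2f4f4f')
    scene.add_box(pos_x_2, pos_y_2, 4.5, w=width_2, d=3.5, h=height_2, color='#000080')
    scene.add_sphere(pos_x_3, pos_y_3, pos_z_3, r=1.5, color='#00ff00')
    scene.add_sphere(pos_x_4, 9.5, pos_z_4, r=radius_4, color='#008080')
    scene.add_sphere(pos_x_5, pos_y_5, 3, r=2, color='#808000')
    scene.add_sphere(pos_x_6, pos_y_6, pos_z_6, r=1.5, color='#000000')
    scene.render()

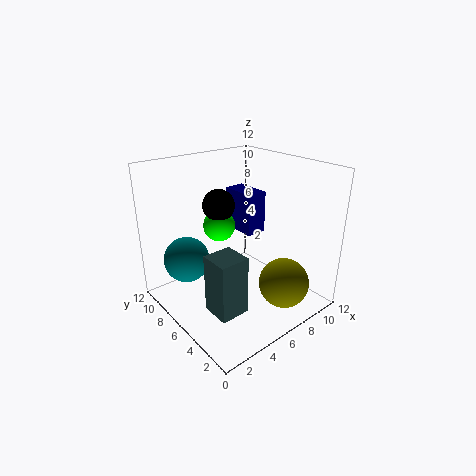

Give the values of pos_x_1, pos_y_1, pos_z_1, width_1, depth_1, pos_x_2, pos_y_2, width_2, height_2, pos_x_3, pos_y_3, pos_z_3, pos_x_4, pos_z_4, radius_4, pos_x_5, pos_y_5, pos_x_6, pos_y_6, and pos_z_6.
pos_x_1 = 2.5; pos_y_1 = 3.5; pos_z_1 = 0.5; width_1 = 2.5; depth_1 = 2.5; pos_x_2 = 9; pos_y_2 = 8; width_2 = 2; height_2 = 4; pos_x_3 = 7; pos_y_3 = 10; pos_z_3 = 5.5; pos_x_4 = 3; pos_z_4 = 3.5; radius_4 = 2; pos_x_5 = 7.5; pos_y_5 = 2; pos_x_6 = 7; pos_y_6 = 10; pos_z_6 = 7.5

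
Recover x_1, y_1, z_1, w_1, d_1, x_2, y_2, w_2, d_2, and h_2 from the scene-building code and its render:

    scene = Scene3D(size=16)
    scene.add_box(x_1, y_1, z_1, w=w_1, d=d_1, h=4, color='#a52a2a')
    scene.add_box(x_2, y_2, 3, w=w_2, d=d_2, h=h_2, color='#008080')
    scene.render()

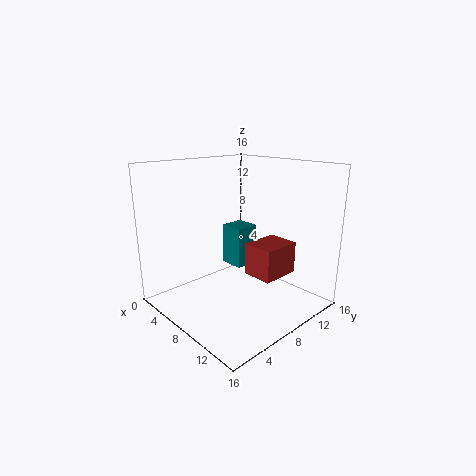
x_1 = 6; y_1 = 11; z_1 = 2; w_1 = 4; d_1 = 5; x_2 = 3; y_2 = 10; w_2 = 3; d_2 = 3; h_2 = 5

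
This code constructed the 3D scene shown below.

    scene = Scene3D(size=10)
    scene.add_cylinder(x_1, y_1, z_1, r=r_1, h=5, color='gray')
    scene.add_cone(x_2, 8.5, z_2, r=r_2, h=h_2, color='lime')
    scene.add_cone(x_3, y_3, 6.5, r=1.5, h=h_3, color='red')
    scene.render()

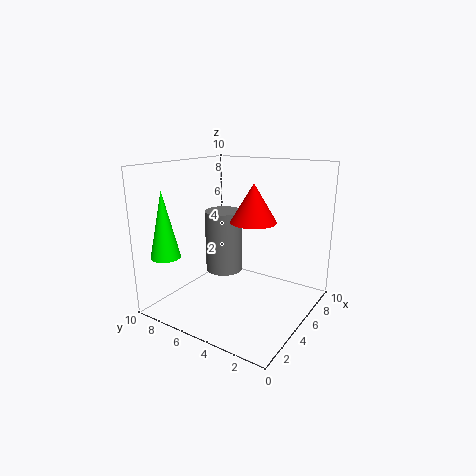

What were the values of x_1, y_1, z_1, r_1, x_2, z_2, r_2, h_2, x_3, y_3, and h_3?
x_1 = 7.5
y_1 = 8
z_1 = 1
r_1 = 1.5
x_2 = 1.5
z_2 = 4
r_2 = 1
h_2 = 4.5
x_3 = 4.5
y_3 = 3.5
h_3 = 2.5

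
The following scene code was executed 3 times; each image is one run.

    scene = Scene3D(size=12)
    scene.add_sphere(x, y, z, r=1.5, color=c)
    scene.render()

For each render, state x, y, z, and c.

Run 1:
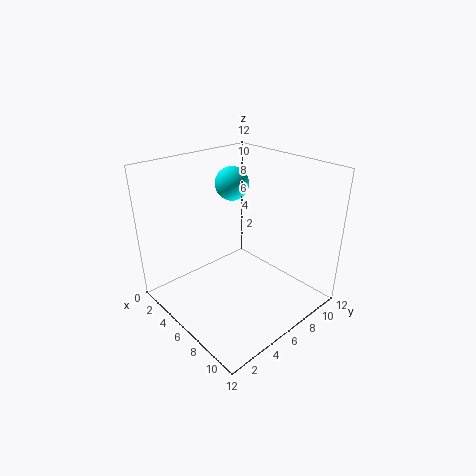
x = 3; y = 8; z = 9.5; c = 'cyan'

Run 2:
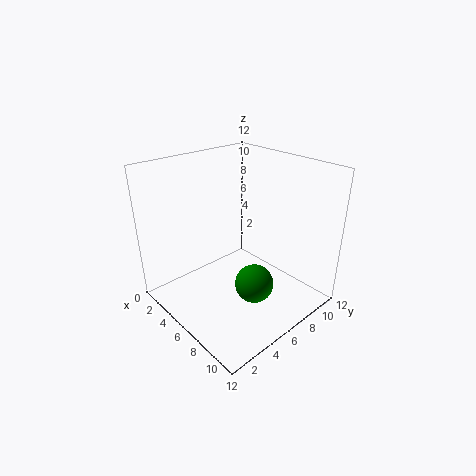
x = 9; y = 5; z = 3.5; c = 'green'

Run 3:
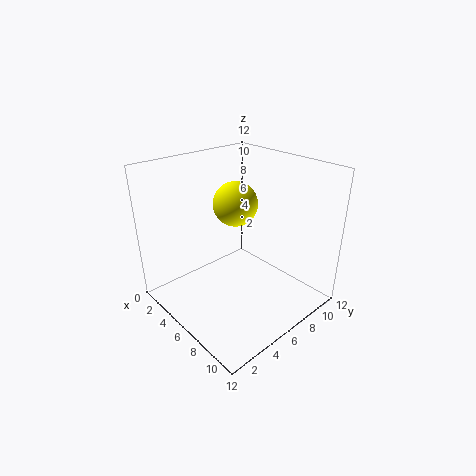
x = 8.5; y = 3.5; z = 10.5; c = 'yellow'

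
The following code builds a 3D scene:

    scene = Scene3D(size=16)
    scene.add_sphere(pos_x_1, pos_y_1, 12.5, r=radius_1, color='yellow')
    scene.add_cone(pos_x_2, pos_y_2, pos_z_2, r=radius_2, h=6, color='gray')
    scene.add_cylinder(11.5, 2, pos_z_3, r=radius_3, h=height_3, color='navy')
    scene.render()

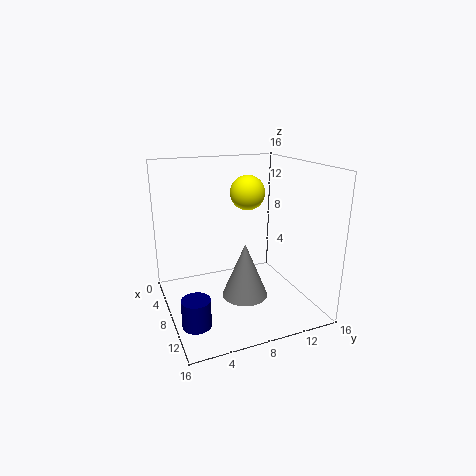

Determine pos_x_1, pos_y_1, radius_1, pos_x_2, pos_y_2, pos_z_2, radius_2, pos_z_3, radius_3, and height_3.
pos_x_1 = 6
pos_y_1 = 10
radius_1 = 2
pos_x_2 = 10
pos_y_2 = 8
pos_z_2 = 2
radius_2 = 2.5
pos_z_3 = 0.5
radius_3 = 1.5
height_3 = 3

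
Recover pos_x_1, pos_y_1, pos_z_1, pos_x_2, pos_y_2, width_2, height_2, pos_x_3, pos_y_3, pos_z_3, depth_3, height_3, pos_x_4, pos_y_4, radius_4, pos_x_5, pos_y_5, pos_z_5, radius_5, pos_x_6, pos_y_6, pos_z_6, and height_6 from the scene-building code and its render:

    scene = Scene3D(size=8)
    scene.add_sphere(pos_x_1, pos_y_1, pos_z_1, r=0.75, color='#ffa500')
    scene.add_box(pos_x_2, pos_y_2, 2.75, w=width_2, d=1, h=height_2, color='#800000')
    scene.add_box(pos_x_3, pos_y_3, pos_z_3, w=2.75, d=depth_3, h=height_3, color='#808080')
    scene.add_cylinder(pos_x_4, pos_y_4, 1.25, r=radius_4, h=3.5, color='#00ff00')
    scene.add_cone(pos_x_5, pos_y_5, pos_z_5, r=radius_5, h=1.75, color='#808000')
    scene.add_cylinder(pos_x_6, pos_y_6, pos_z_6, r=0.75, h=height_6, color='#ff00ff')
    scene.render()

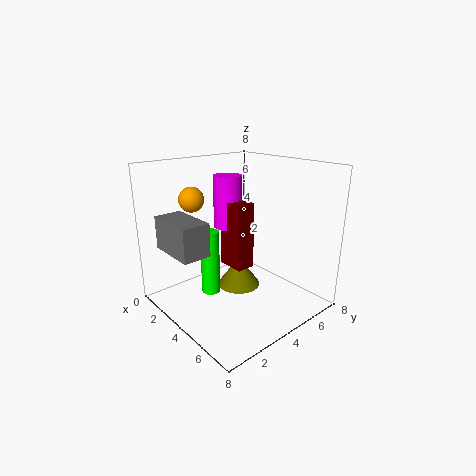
pos_x_1 = 1, pos_y_1 = 3, pos_z_1 = 5.75, pos_x_2 = 3.75, pos_y_2 = 3, width_2 = 1.5, height_2 = 3.5, pos_x_3 = 1.75, pos_y_3 = 0.25, pos_z_3 = 3.75, depth_3 = 1.5, height_3 = 1.75, pos_x_4 = 3.75, pos_y_4 = 2.25, radius_4 = 0.5, pos_x_5 = 3.5, pos_y_5 = 4.5, pos_z_5 = 0.75, radius_5 = 1.25, pos_x_6 = 3.75, pos_y_6 = 3.5, pos_z_6 = 4.75, height_6 = 2.75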